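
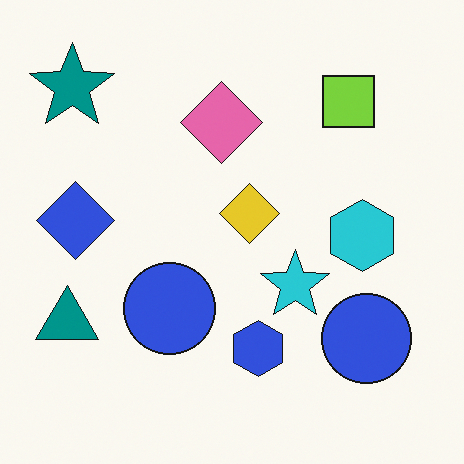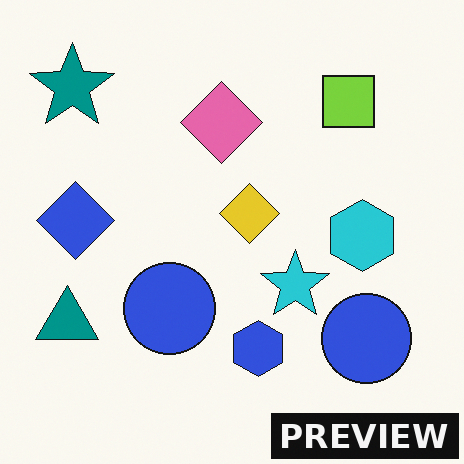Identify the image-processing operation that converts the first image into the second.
Watermarked with the text "PREVIEW" in the lower-right corner.

A dark label reading "PREVIEW" appears in the lower-right corner.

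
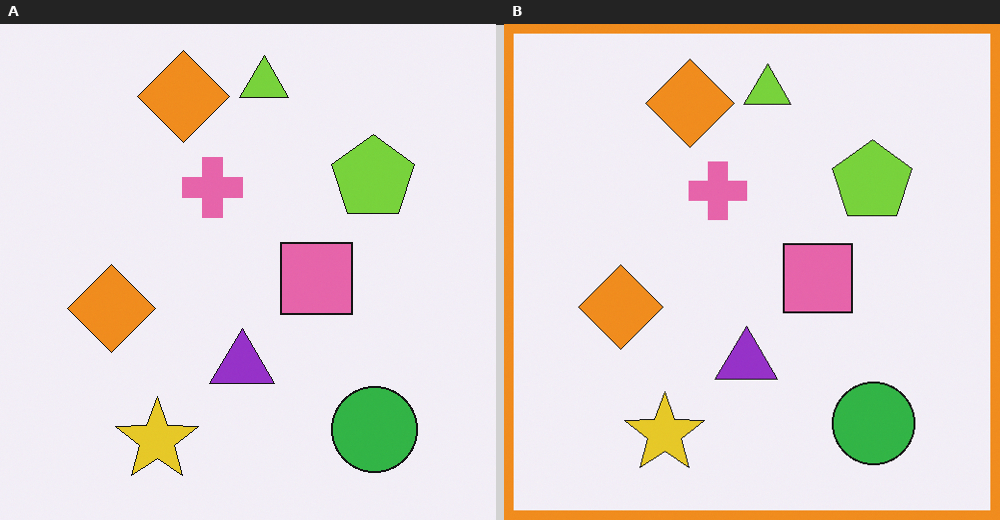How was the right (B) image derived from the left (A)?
The image was framed with a orange border.

A solid orange frame runs around the edge of the right (B) image, with the content slightly shrunk inside it.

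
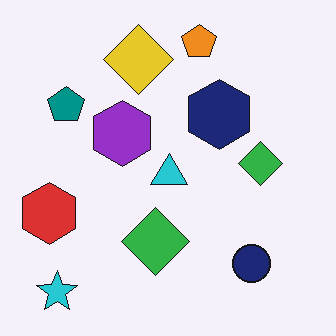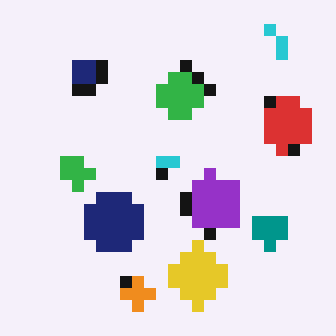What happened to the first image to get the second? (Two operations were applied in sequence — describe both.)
The image was heavily pixelated into large blocks, then rotated 180°.

Shapes are reduced to large square blocks; fine edges and outlines are lost — a downscale-then-upscale (mosaic) effect. The cyan star sits in the bottom-left of the first image and the top-right of the second — consistent with a whole-image 180° rotation.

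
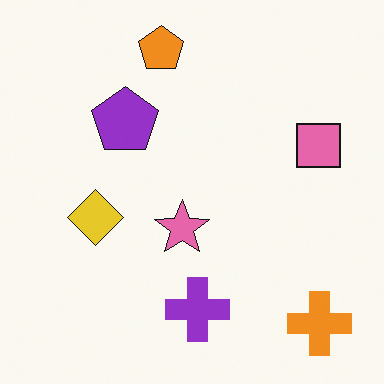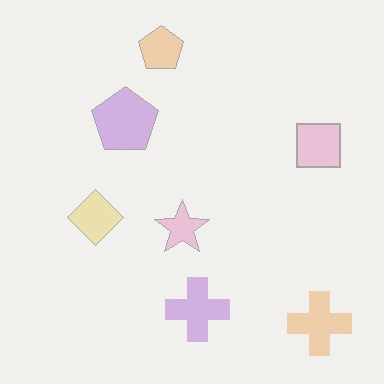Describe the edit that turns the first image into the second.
The image was washed out (contrast reduced).

Tones are pushed toward mid-grey across the whole image — a global contrast change.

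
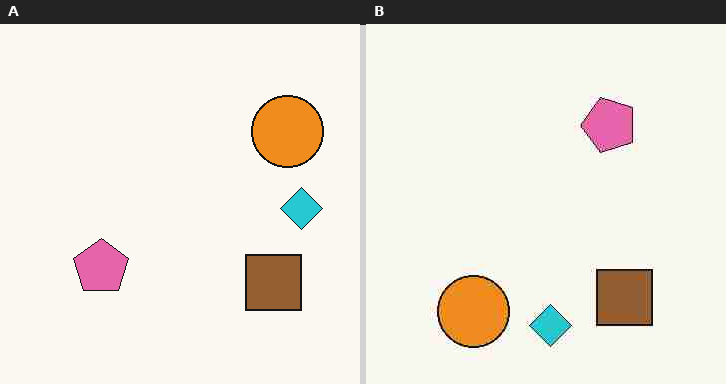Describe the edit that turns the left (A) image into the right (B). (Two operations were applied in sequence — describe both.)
This is the original image transposed (reflected across the top-left ↔ bottom-right diagonal), then heavily JPEG-compressed with obvious blocking artifacts.

Shapes have swapped their row and column positions — what was in the top-right is now in the bottom-left — a diagonal reflection. Blocky 8×8 compression artifacts appear around shape edges and the flat background shows ringing — characteristic JPEG degradation.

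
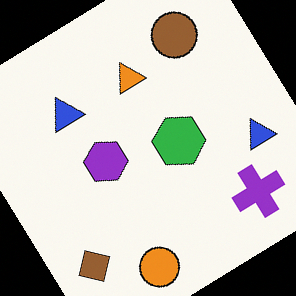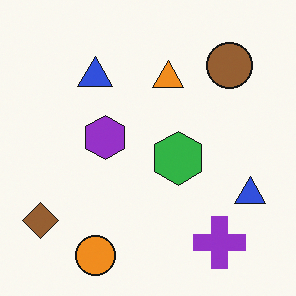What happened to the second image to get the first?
This is the original image rotated counter-clockwise by a large amount — several tens of degrees.

Every shape is tilted by the same angle and the image corners show triangular fill wedges — a whole-image rotation by a non-right angle.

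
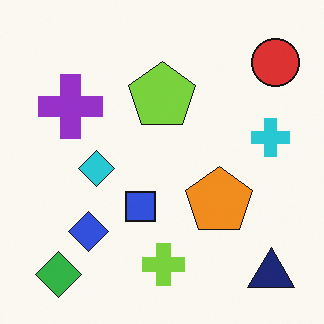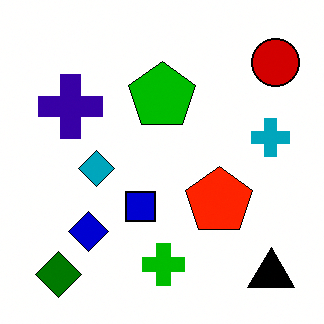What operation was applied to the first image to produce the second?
This is the original image boosted in contrast.

Tones are pushed away from mid-grey across the whole image — a global contrast change.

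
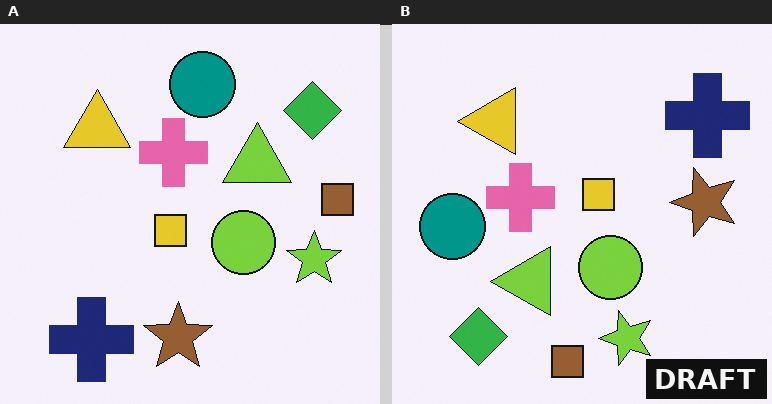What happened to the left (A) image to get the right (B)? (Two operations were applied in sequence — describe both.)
Transposed (reflected across the top-left ↔ bottom-right diagonal), then watermarked with the text "DRAFT" in the lower-right corner.

Shapes have swapped their row and column positions — what was in the top-right is now in the bottom-left — a diagonal reflection. A dark label reading "DRAFT" appears in the lower-right corner.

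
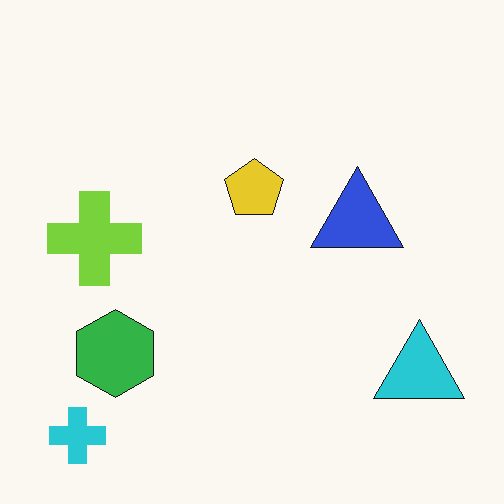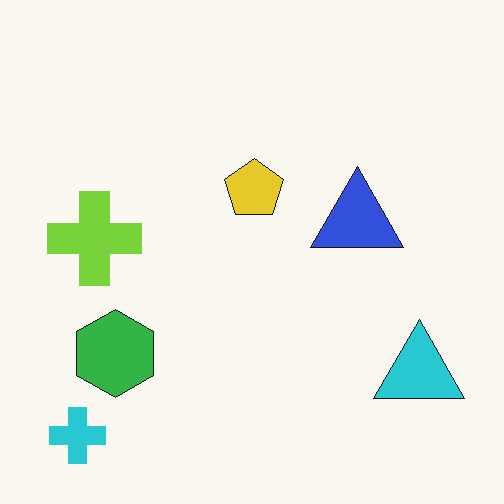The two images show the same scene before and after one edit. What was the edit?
It was given moderate JPEG compression.

Blocky 8×8 compression artifacts appear around shape edges and the flat background shows ringing — characteristic JPEG degradation.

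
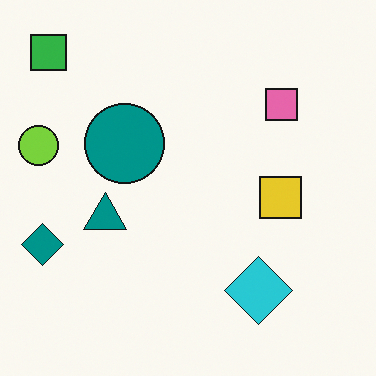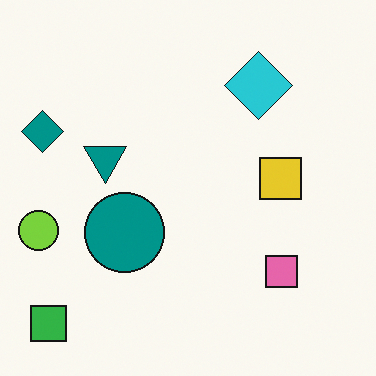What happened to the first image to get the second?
The image was flipped vertically (top ↔ bottom).

The green square is in the top-left of the first image and the bottom-left of the second — shapes on opposite sides of the horizontal midline have swapped in a mirror flip.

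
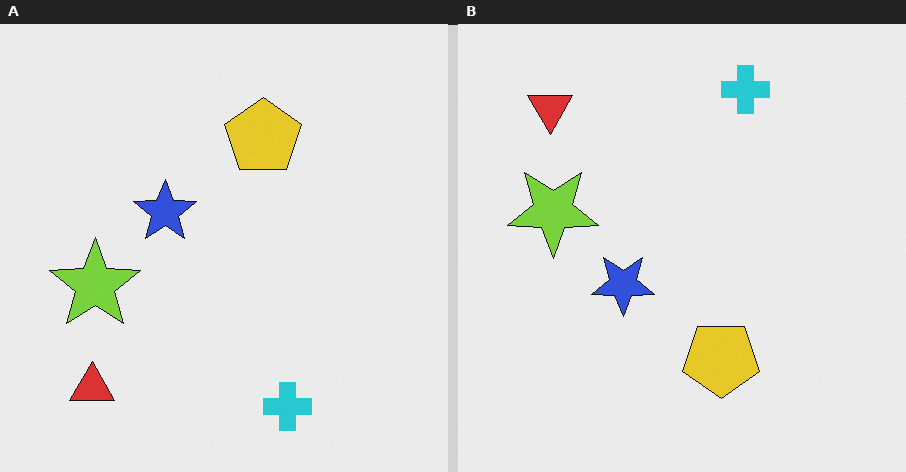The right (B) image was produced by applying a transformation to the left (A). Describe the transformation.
The right (B) image is the left (A) flipped vertically (top ↔ bottom).

The cyan cross is in the bottom of the left (A) image and the top of the right (B) — shapes on opposite sides of the horizontal midline have swapped in a mirror flip.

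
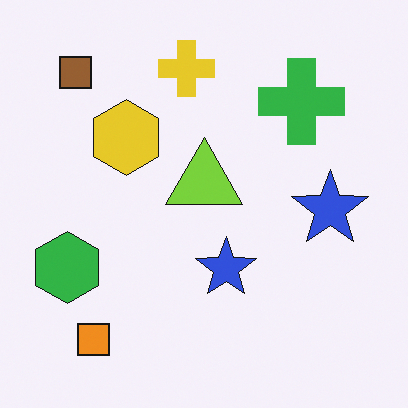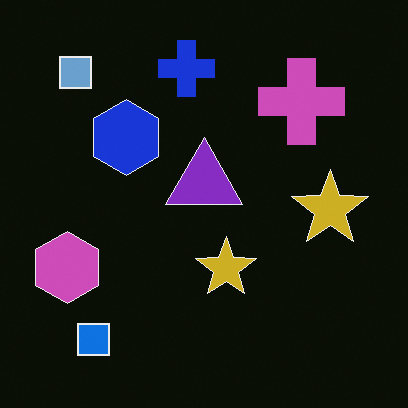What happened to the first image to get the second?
The image was color-inverted (negative).

The light background has become dark and every shape's color is its complement — a photographic negative.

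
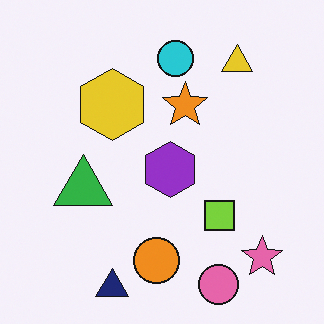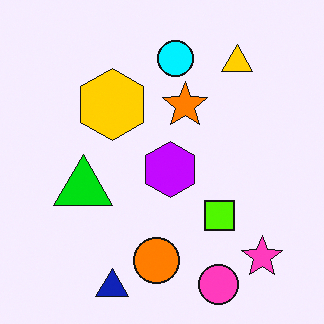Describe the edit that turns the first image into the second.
It was heavily oversaturated.

All colors are more vivid — a global saturation change.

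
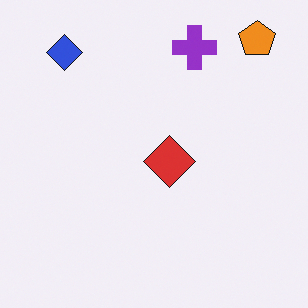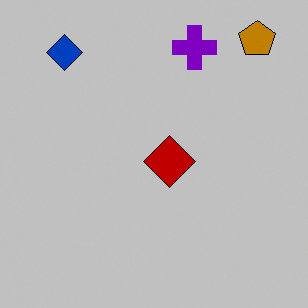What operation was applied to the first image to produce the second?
The image was heavily posterized to just a handful of flat colors.

Each flat color has snapped to a coarser quantized level — most visibly, the near-white background has dropped to a flat grey.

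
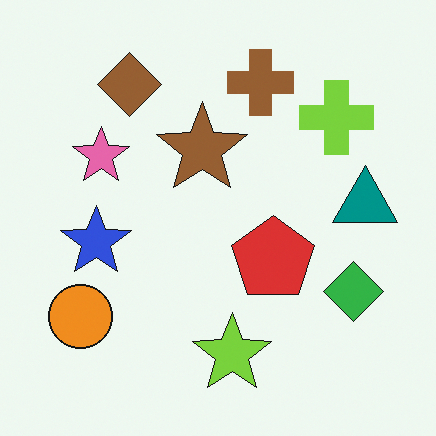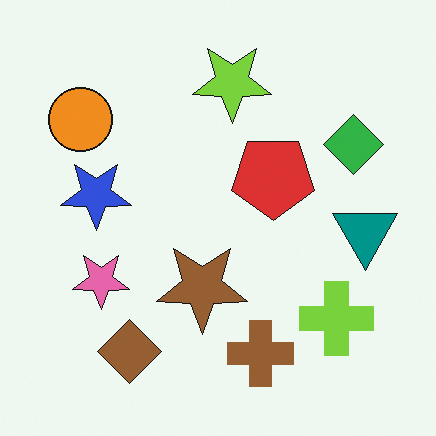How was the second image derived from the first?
The transformation is: flipped vertically (top ↔ bottom).

The brown cross is in the top of the first image and the bottom of the second — shapes on opposite sides of the horizontal midline have swapped in a mirror flip.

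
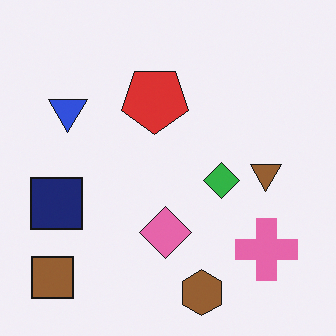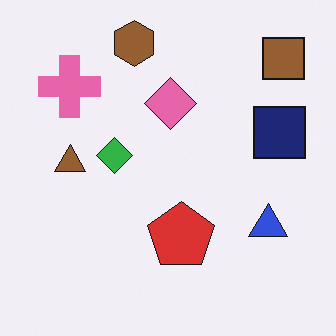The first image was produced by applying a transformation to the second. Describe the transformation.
The transformation is: rotated 180°.

The brown square sits in the top-right of the second image and the bottom-left of the first — consistent with a whole-image 180° rotation.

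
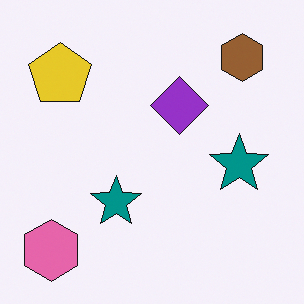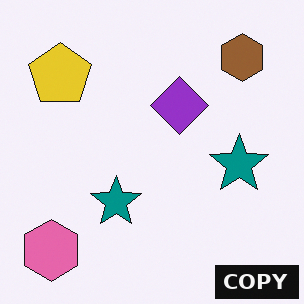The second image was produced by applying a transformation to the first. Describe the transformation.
The image was watermarked with the text "COPY" in the lower-right corner.

A dark label reading "COPY" appears in the lower-right corner.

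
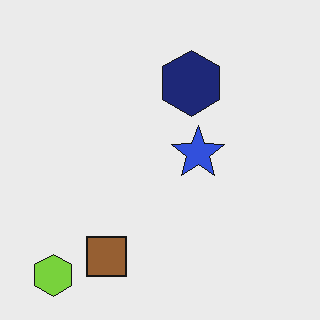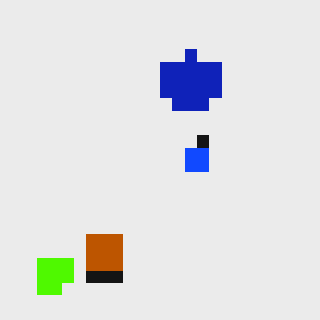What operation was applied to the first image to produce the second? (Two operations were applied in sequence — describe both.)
Heavily oversaturated, then heavily pixelated into large blocks.

All colors are more vivid — a global saturation change. Shapes are reduced to large square blocks; fine edges and outlines are lost — a downscale-then-upscale (mosaic) effect.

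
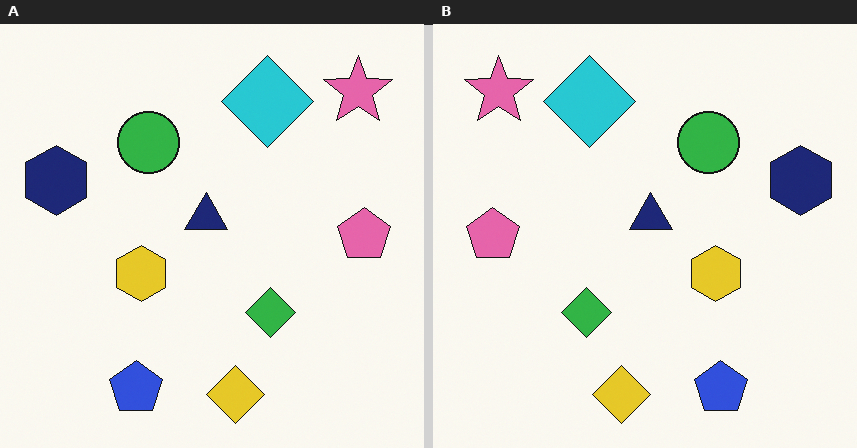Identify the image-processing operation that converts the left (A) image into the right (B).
The transformation is: flipped horizontally (left ↔ right).

The navy hexagon is in the left of the left (A) image and the right of the right (B) — shapes on opposite sides of the vertical midline have swapped in a mirror flip.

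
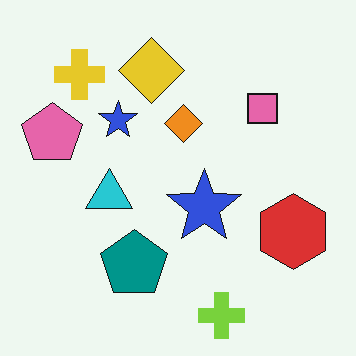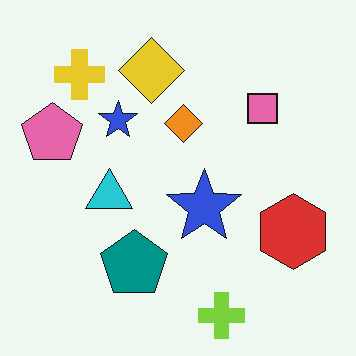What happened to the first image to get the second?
The transformation is: JPEG-compressed with visible artifacts.

Blocky 8×8 compression artifacts appear around shape edges and the flat background shows ringing — characteristic JPEG degradation.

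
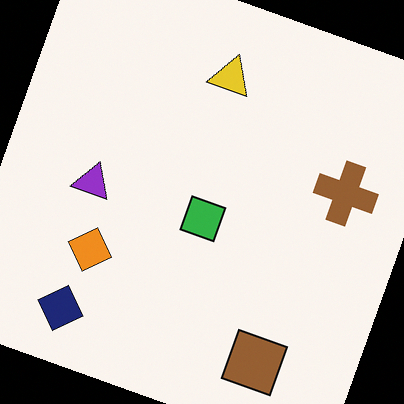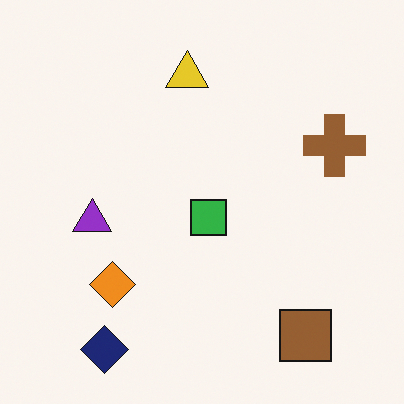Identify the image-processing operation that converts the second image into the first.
This is the original image rotated clockwise by a moderate amount.

Every shape is tilted by the same angle and the image corners show triangular fill wedges — a whole-image rotation by a non-right angle.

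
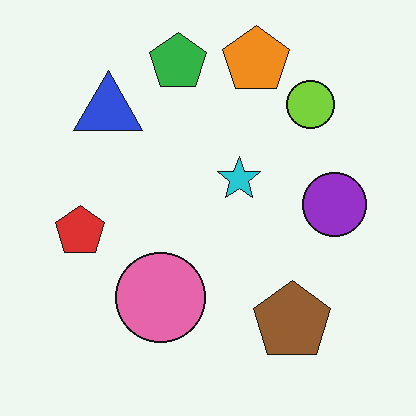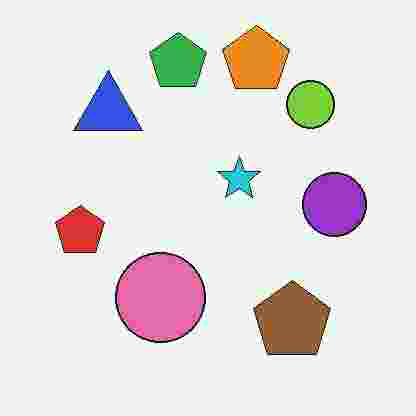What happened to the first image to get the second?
It was heavily JPEG-compressed with obvious blocking artifacts.

Blocky 8×8 compression artifacts appear around shape edges and the flat background shows ringing — characteristic JPEG degradation.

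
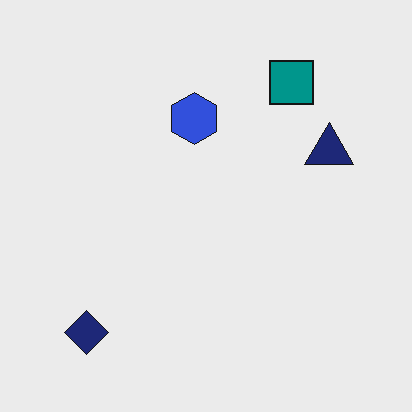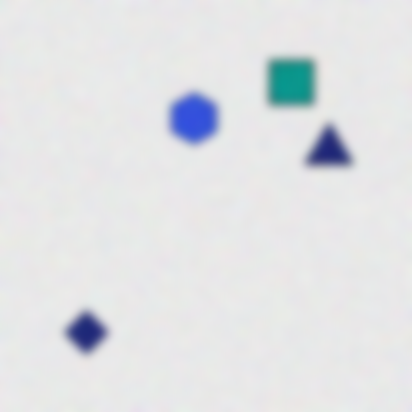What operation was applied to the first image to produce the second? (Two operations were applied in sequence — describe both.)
The second image is the first degraded with moderate additive noise, then noticeably gaussian-blurred.

Random speckle covers the whole image, including the flat background. Shape edges and outlines are uniformly softened across the whole image.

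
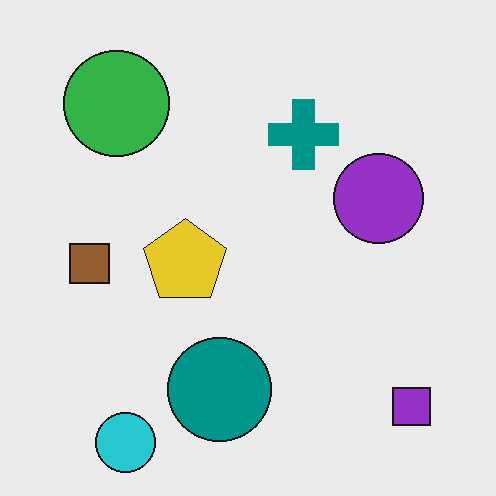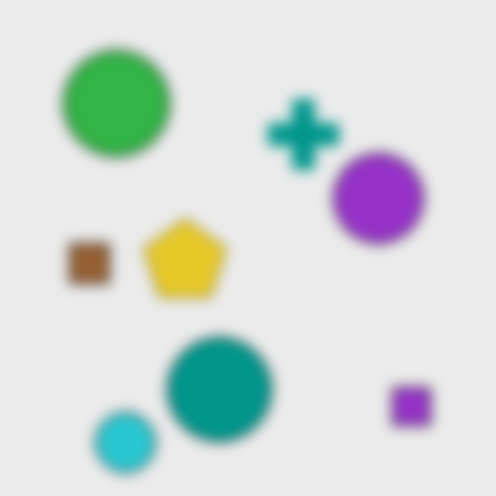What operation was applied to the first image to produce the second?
This is the original image heavily blurred.

Shape edges and outlines are uniformly softened across the whole image.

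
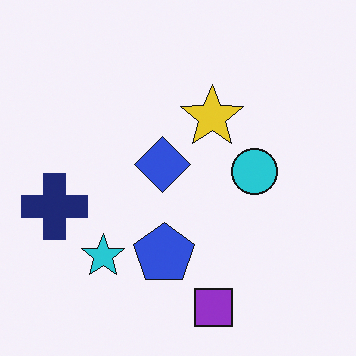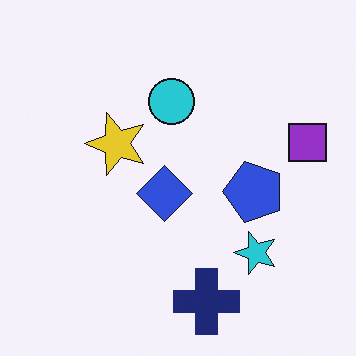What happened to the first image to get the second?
Rotated 90° counter-clockwise.

The purple square sits in the bottom of the first image and the right of the second — consistent with a whole-image 90° counter-clockwise rotation.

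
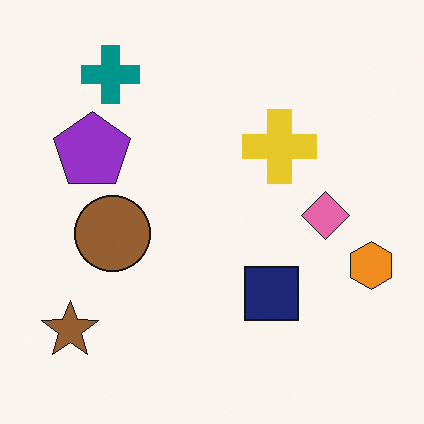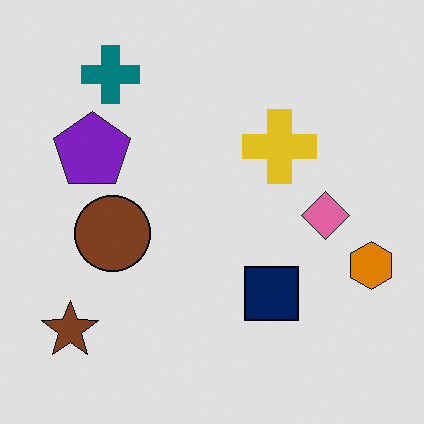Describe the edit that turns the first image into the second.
It was posterized to a reduced palette.

Each flat color has snapped to a coarser quantized level — most visibly, the near-white background has dropped to a flat grey.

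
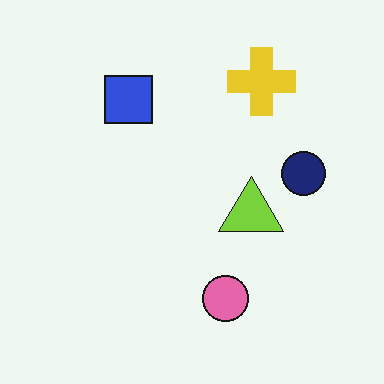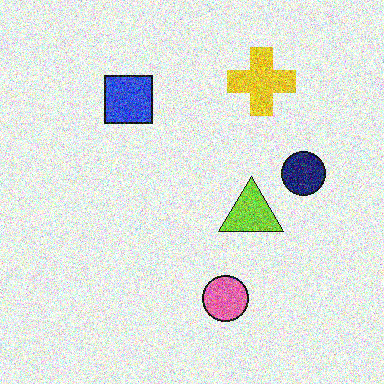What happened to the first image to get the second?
The transformation is: degraded with strong gaussian noise.

Random speckle covers the whole image, including the flat background.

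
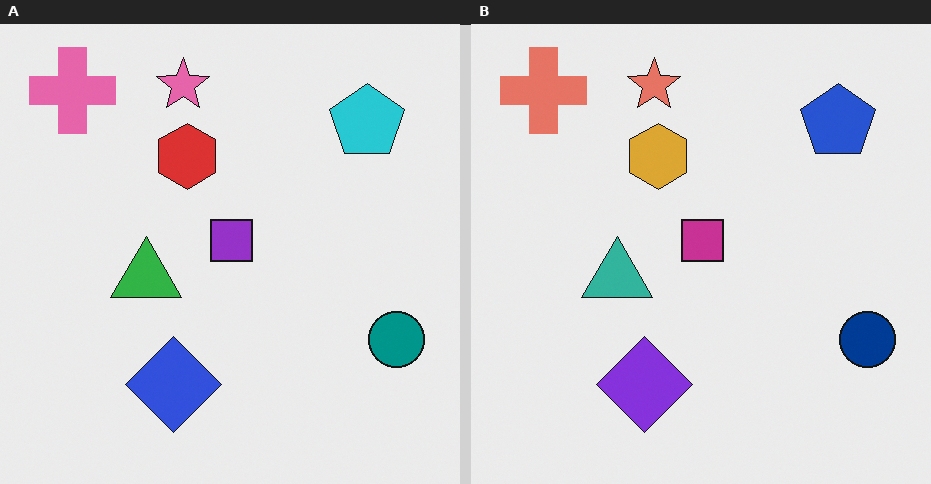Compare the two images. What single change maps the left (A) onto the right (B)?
The image was hue-shifted by a small amount.

Every shape's color has rotated by the same amount around the hue wheel — a uniform hue shift.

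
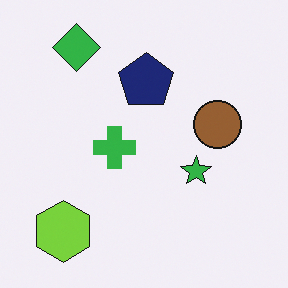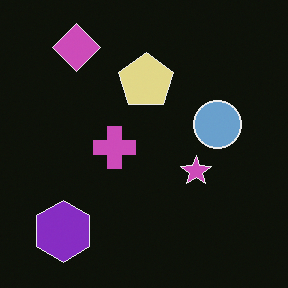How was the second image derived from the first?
It was color-inverted (negative).

The light background has become dark and every shape's color is its complement — a photographic negative.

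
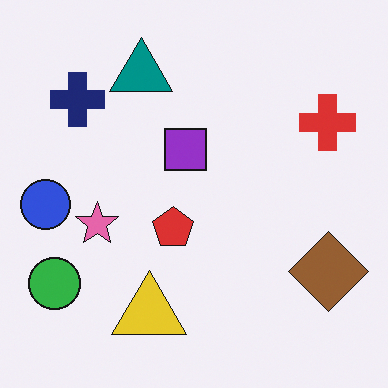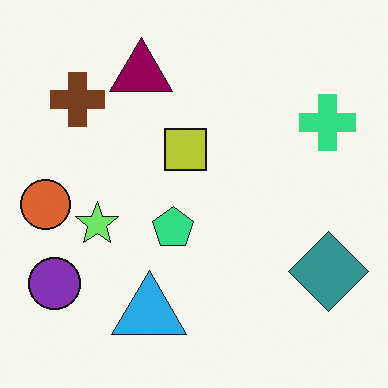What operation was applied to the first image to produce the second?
It was hue-shifted by a moderate amount.

Every shape's color has rotated by the same amount around the hue wheel — a uniform hue shift.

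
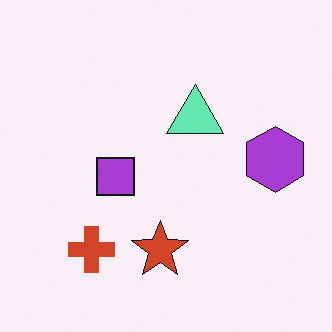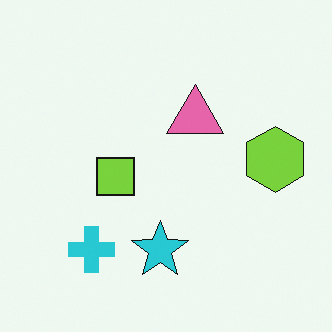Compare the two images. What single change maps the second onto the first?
This is the original image hue-shifted through roughly half the color wheel.

Every shape's color has rotated by the same amount around the hue wheel — a uniform hue shift.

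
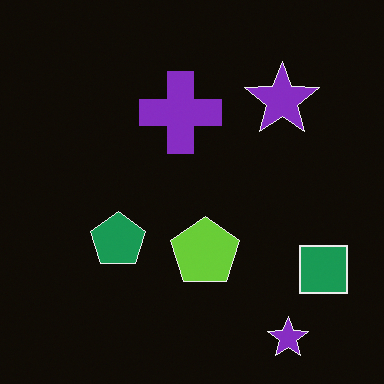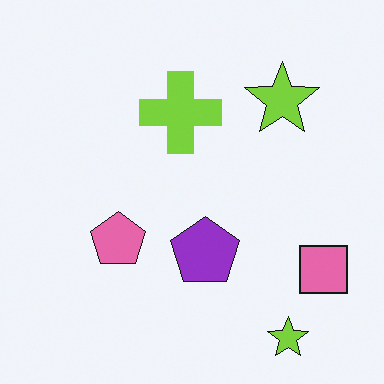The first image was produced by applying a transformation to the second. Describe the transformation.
The image was color-inverted (negative).

The light background has become dark and every shape's color is its complement — a photographic negative.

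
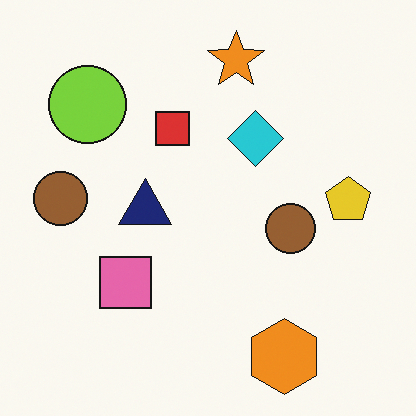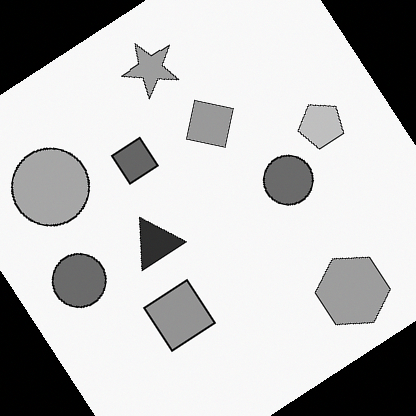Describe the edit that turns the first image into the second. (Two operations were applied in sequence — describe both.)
This is the original image converted to grayscale, then rotated counter-clockwise by a large amount — several tens of degrees.

All color is removed — every shape is now a shade of grey. Every shape is tilted by the same angle and the image corners show triangular fill wedges — a whole-image rotation by a non-right angle.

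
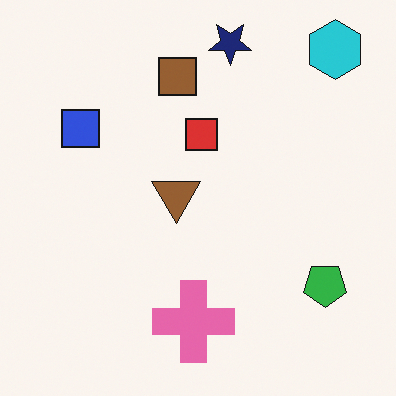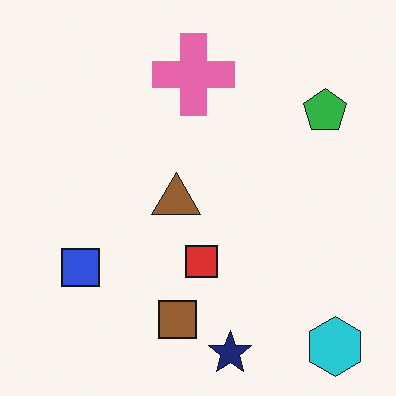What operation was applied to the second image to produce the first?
The first image is the second flipped vertically (top ↔ bottom).

The navy star is in the bottom of the second image and the top of the first — shapes on opposite sides of the horizontal midline have swapped in a mirror flip.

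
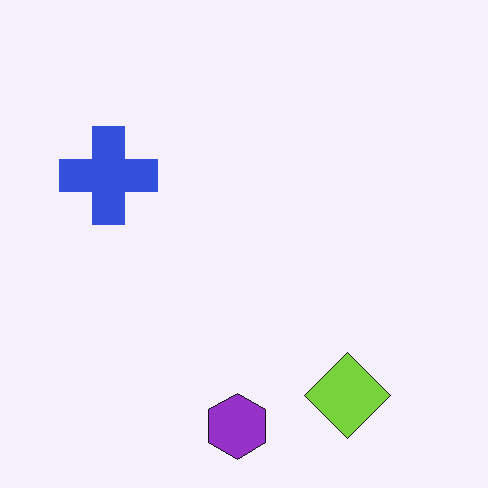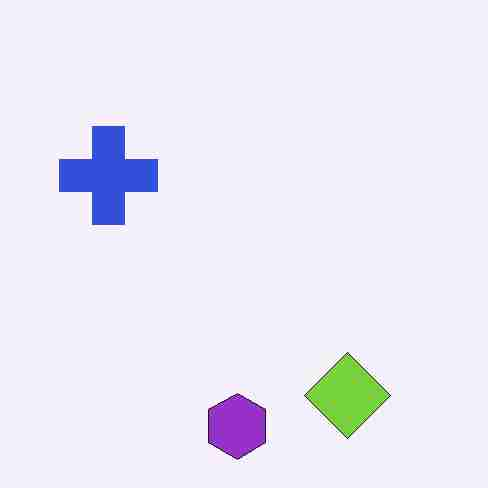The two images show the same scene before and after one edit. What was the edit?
The second image is the first degraded with heavy JPEG compression.

Blocky 8×8 compression artifacts appear around shape edges and the flat background shows ringing — characteristic JPEG degradation.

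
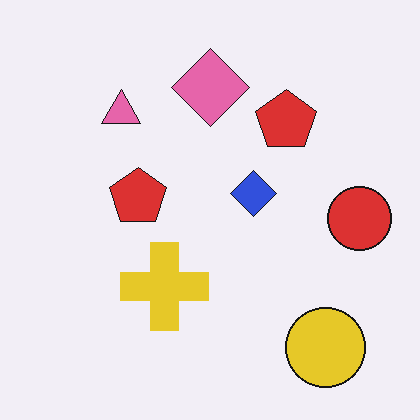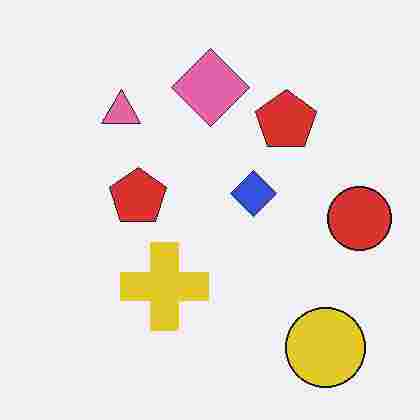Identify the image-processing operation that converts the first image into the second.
The transformation is: heavily JPEG-compressed with obvious blocking artifacts.

Blocky 8×8 compression artifacts appear around shape edges and the flat background shows ringing — characteristic JPEG degradation.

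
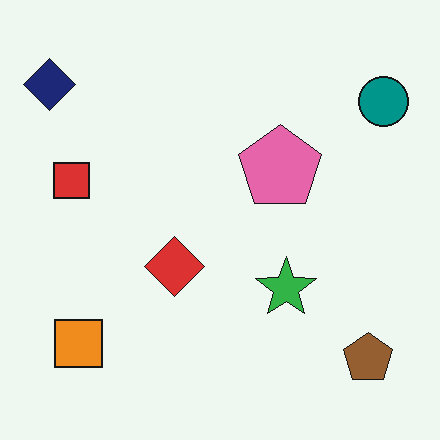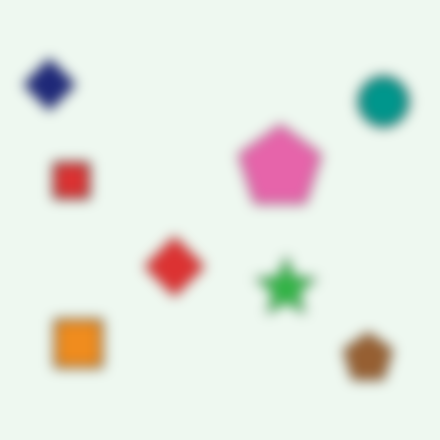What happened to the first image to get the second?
The image was strongly gaussian-blurred.

Shape edges and outlines are uniformly softened across the whole image.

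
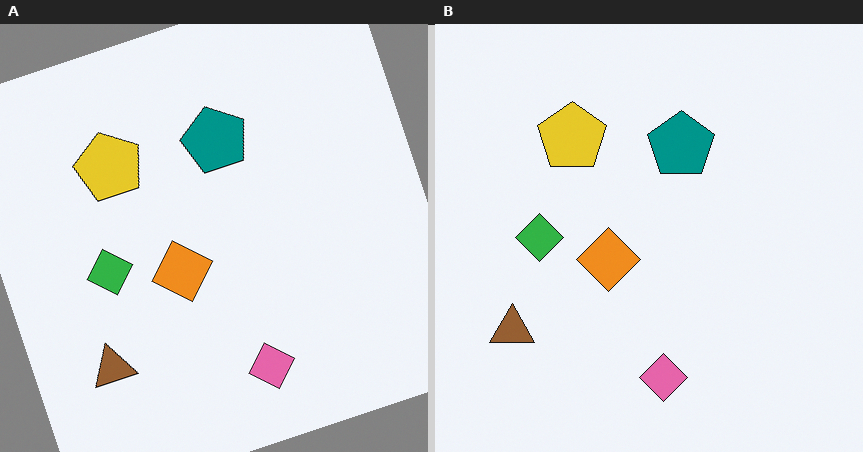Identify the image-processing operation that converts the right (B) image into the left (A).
The image was rotated counter-clockwise by a moderate amount.

Every shape is tilted by the same angle and the image corners show triangular fill wedges — a whole-image rotation by a non-right angle.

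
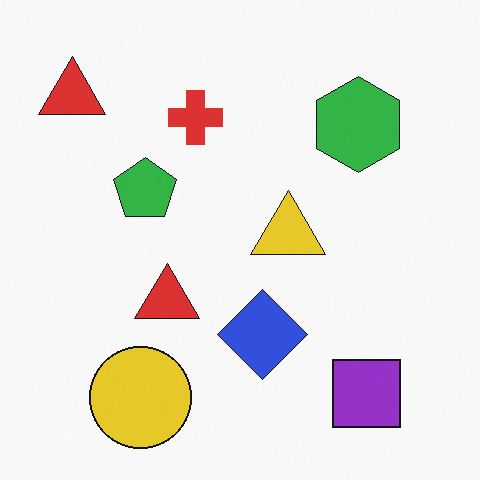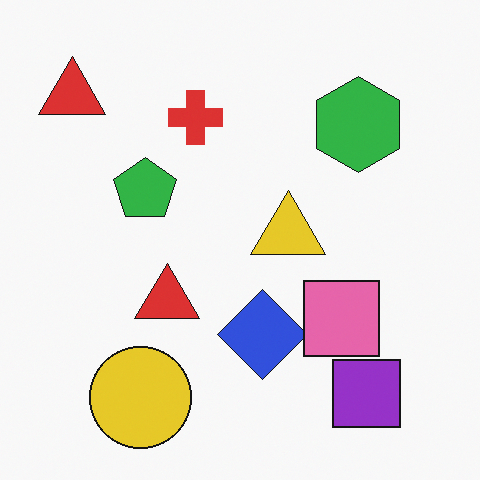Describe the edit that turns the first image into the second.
This is the original image overlaid with an additional pink square.

A pink square appears in the second image that is absent from the first.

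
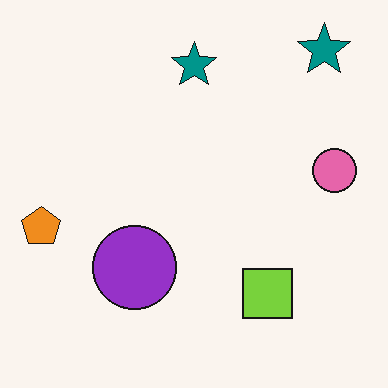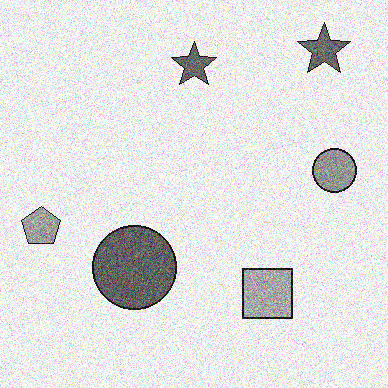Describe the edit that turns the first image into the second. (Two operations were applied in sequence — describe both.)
It was converted to grayscale, then degraded with a thick layer of grain.

All color is removed — every shape is now a shade of grey. Random speckle covers the whole image, including the flat background.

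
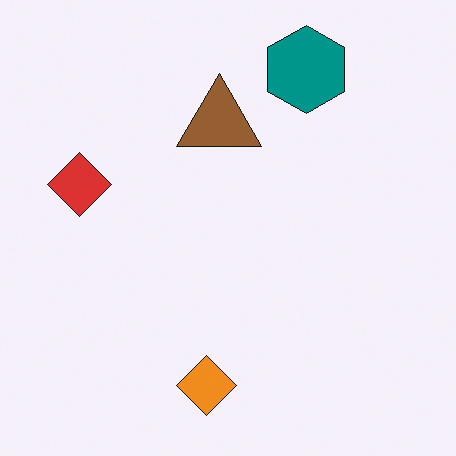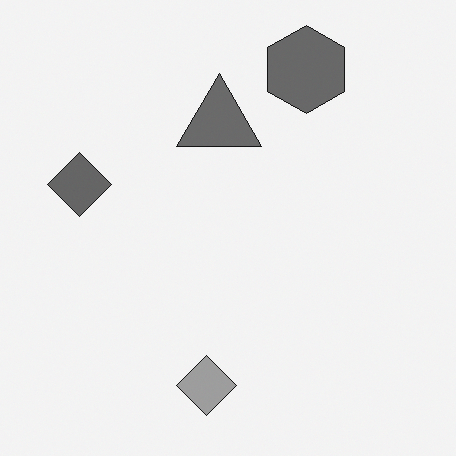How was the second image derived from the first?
It was converted to grayscale.

All color is removed — every shape is now a shade of grey.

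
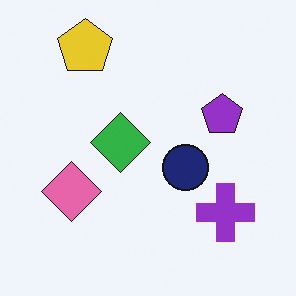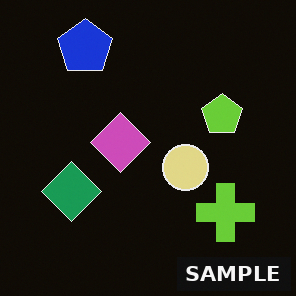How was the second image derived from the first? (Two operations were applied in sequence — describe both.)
Color-inverted (negative), then watermarked with the text "SAMPLE" in the lower-right corner.

The light background has become dark and every shape's color is its complement — a photographic negative. A dark label reading "SAMPLE" appears in the lower-right corner.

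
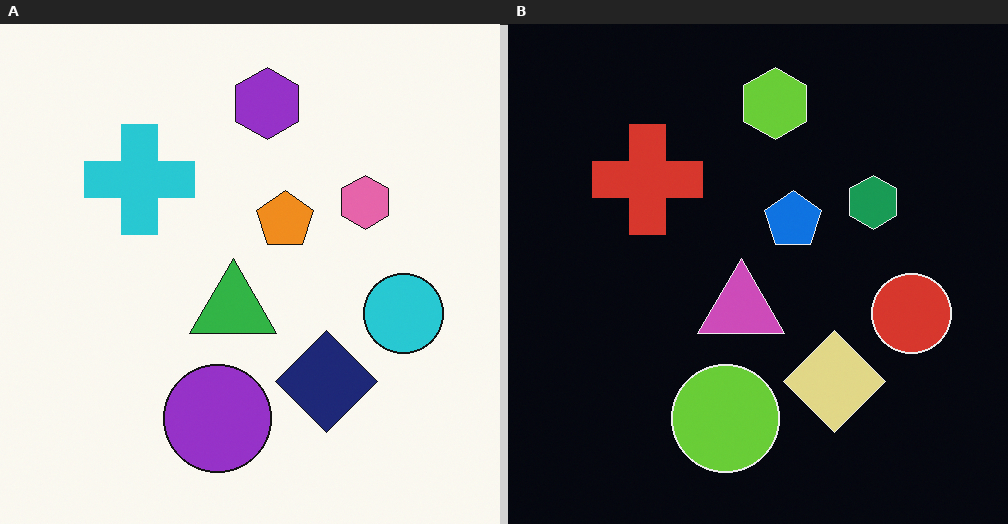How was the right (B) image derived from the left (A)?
The transformation is: color-inverted (negative).

The light background has become dark and every shape's color is its complement — a photographic negative.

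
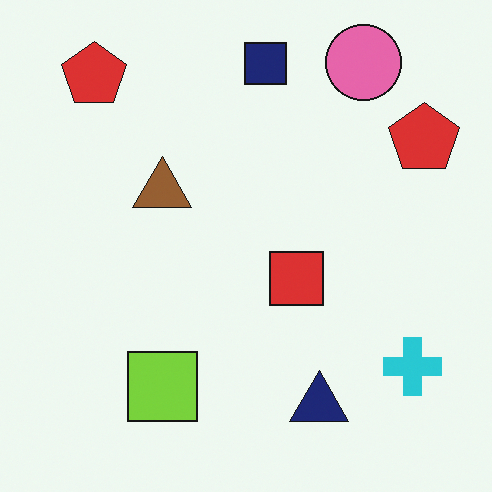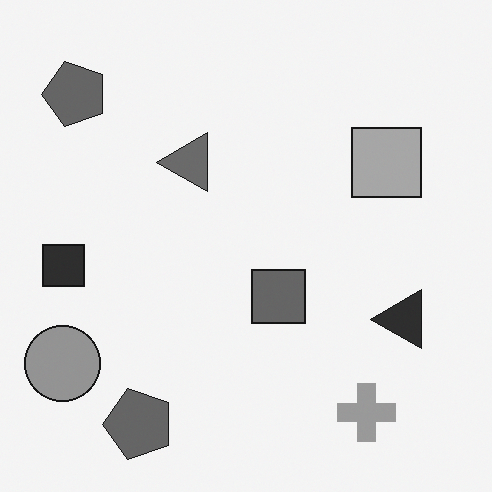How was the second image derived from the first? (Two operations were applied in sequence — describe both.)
Transposed (reflected across the top-left ↔ bottom-right diagonal), then converted to grayscale.

Shapes have swapped their row and column positions — what was in the top-right is now in the bottom-left — a diagonal reflection. All color is removed — every shape is now a shade of grey.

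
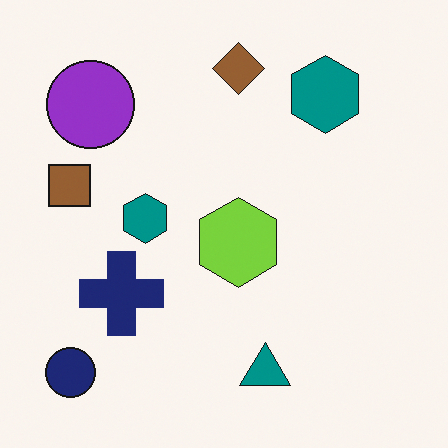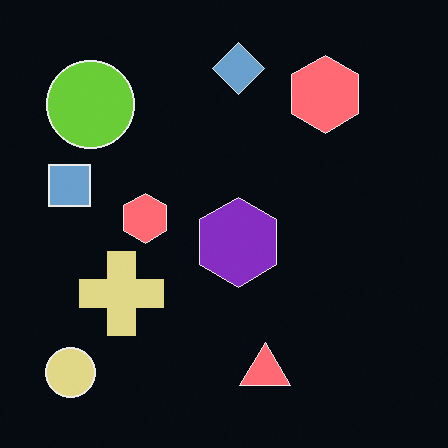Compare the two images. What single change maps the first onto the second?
The image was color-inverted (negative).

The light background has become dark and every shape's color is its complement — a photographic negative.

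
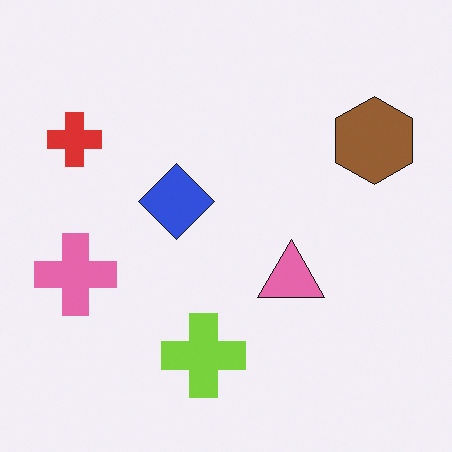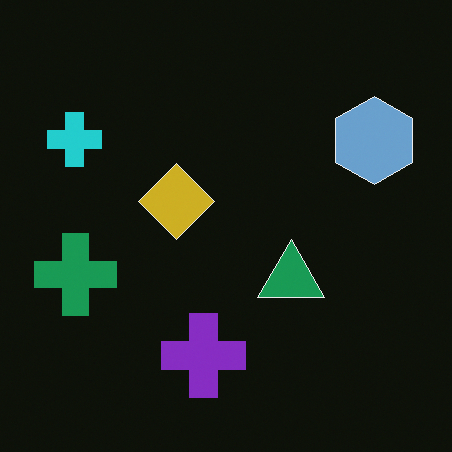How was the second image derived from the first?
It was color-inverted (negative).

The light background has become dark and every shape's color is its complement — a photographic negative.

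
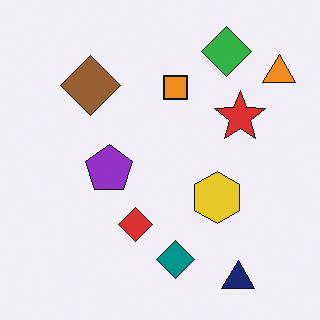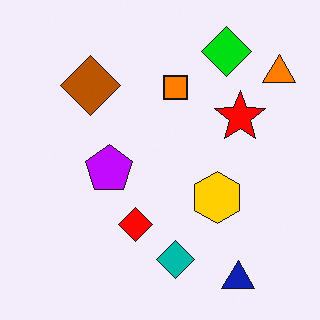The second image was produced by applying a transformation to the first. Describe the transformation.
This is the original image heavily oversaturated.

All colors are more vivid — a global saturation change.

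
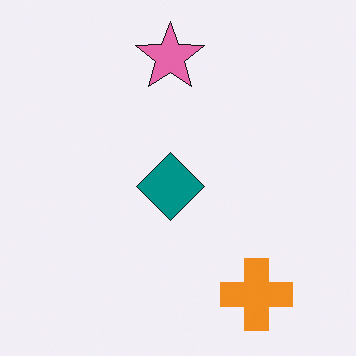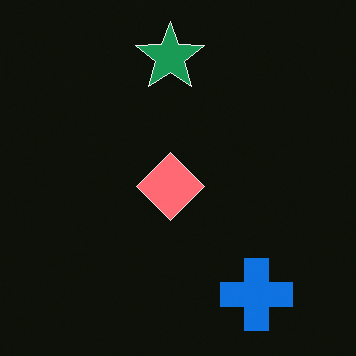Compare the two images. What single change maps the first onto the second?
The transformation is: color-inverted (negative).

The light background has become dark and every shape's color is its complement — a photographic negative.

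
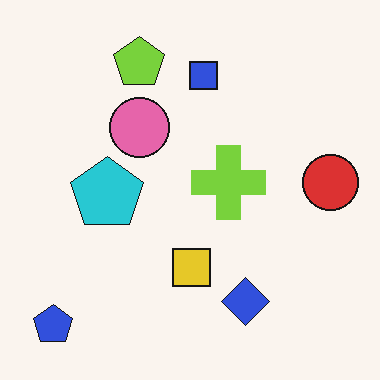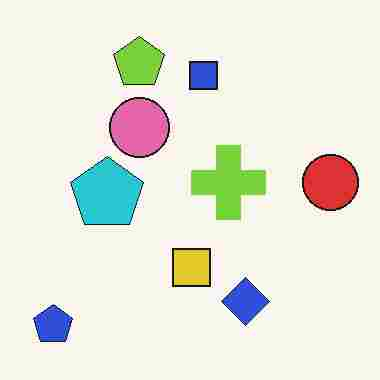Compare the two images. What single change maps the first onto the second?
Degraded with heavy JPEG compression.

Blocky 8×8 compression artifacts appear around shape edges and the flat background shows ringing — characteristic JPEG degradation.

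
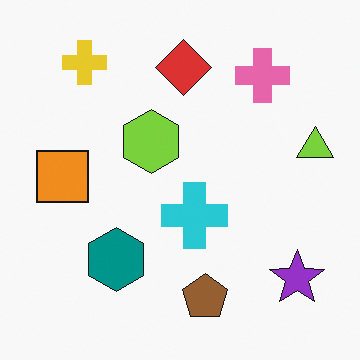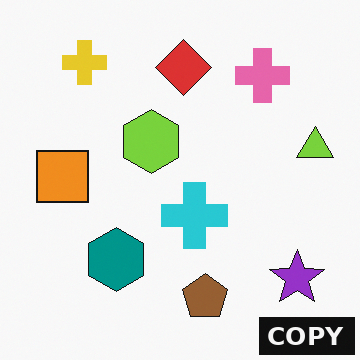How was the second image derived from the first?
It was watermarked with the text "COPY" in the lower-right corner.

A dark label reading "COPY" appears in the lower-right corner.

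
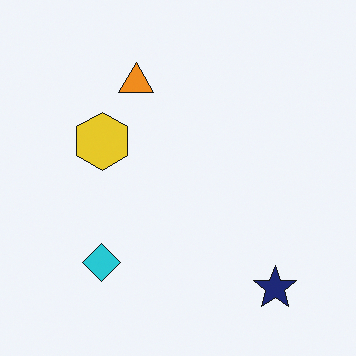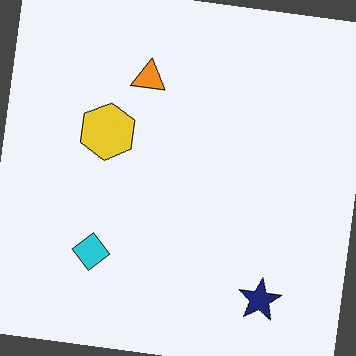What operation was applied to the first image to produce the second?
The transformation is: rotated clockwise by a slight angle.

Every shape is tilted by the same angle and the image corners show triangular fill wedges — a whole-image rotation by a non-right angle.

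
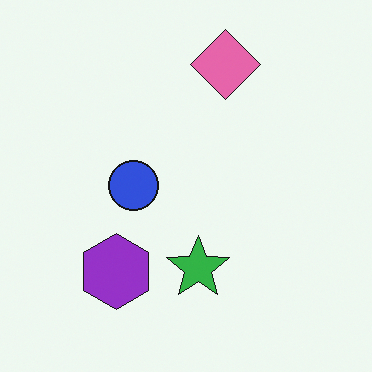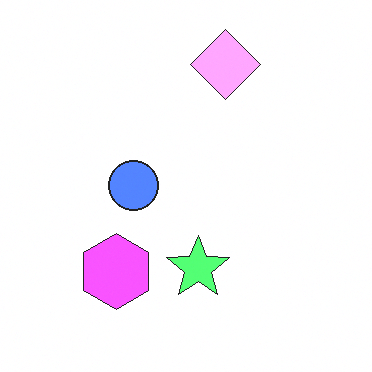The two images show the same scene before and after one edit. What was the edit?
The image was substantially brightened.

Every pixel — background and shapes alike — is uniformly brightened.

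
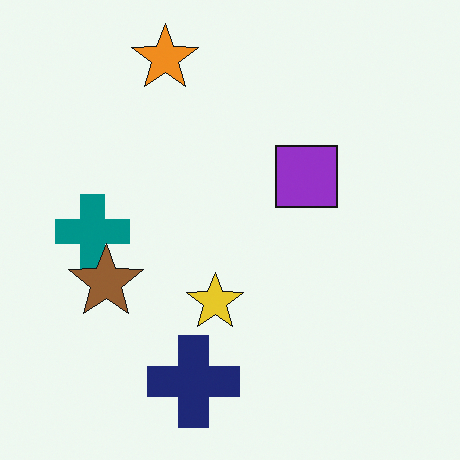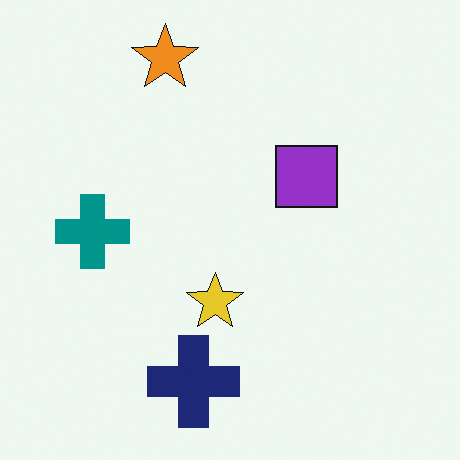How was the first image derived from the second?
The image was overlaid with an additional brown star.

A brown star appears in the first image that is absent from the second.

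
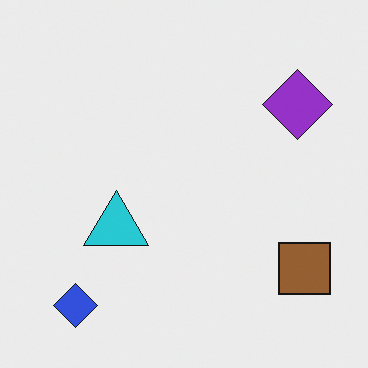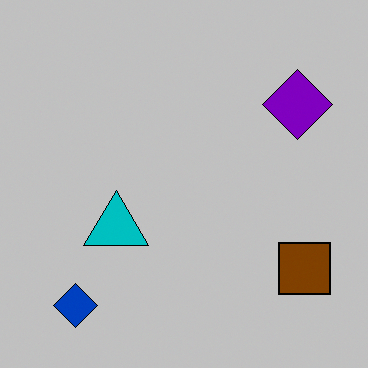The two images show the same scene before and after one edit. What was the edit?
It was heavily posterized to just a handful of flat colors.

Each flat color has snapped to a coarser quantized level — most visibly, the near-white background has dropped to a flat grey.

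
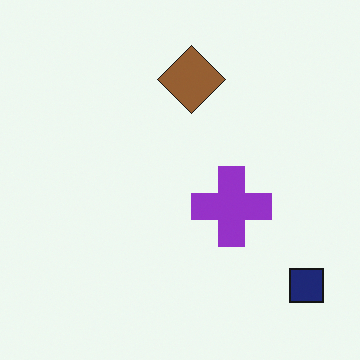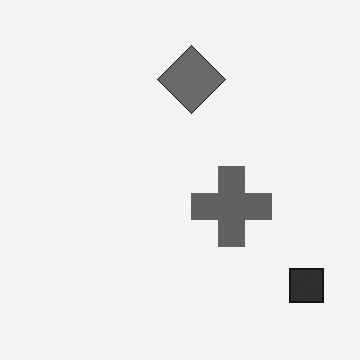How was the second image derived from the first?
The transformation is: converted to grayscale.

All color is removed — every shape is now a shade of grey.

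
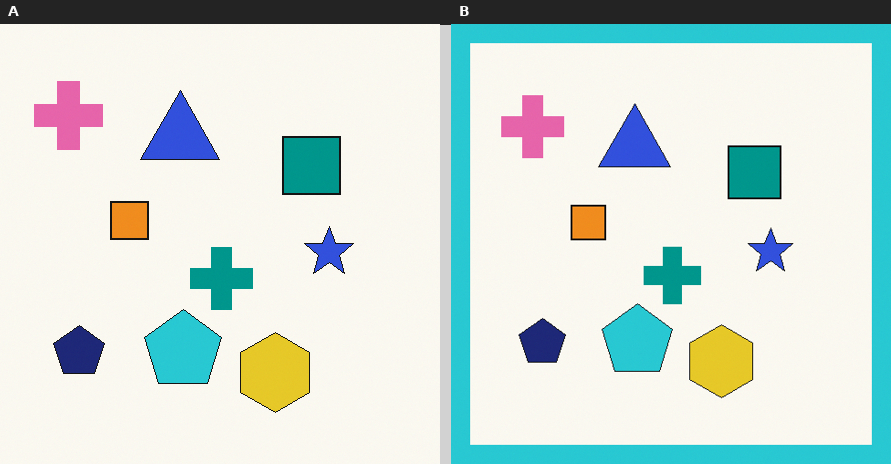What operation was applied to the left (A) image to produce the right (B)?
The transformation is: framed with a cyan border.

A solid cyan frame runs around the edge of the right (B) image, with the content slightly shrunk inside it.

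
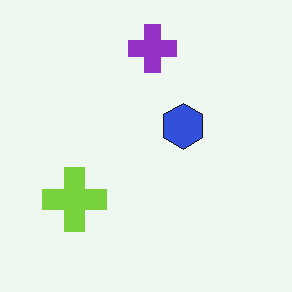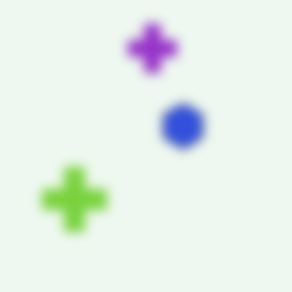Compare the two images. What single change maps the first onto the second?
The second image is the first heavily blurred.

Shape edges and outlines are uniformly softened across the whole image.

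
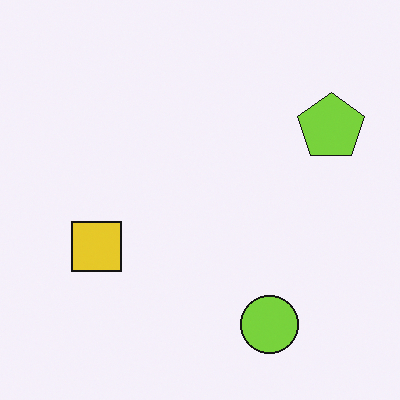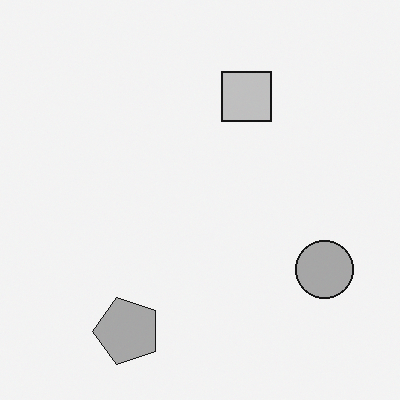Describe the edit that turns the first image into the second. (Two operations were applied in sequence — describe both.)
The second image is the first converted to grayscale, then transposed (reflected across the top-left ↔ bottom-right diagonal).

All color is removed — every shape is now a shade of grey. Shapes have swapped their row and column positions — what was in the top-right is now in the bottom-left — a diagonal reflection.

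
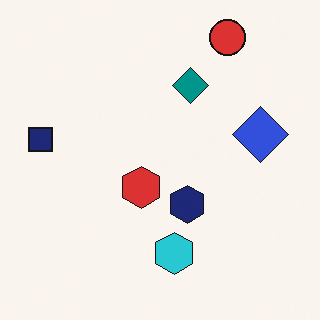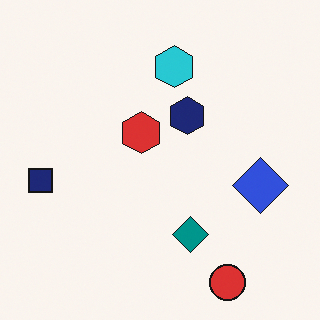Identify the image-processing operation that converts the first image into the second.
Flipped vertically (top ↔ bottom).

The red circle is in the top-right of the first image and the bottom-right of the second — shapes on opposite sides of the horizontal midline have swapped in a mirror flip.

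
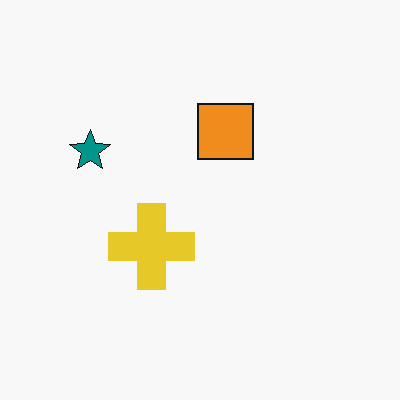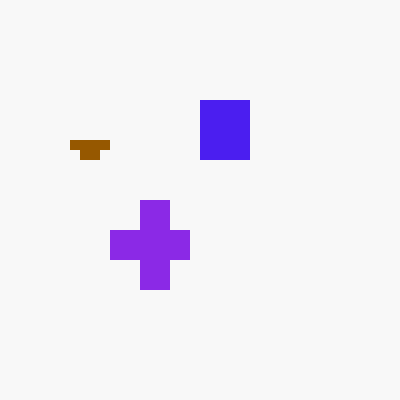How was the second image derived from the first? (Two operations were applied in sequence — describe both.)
It was hue-shifted through roughly half the color wheel, then heavily pixelated into large blocks.

Every shape's color has rotated by the same amount around the hue wheel — a uniform hue shift. Shapes are reduced to large square blocks; fine edges and outlines are lost — a downscale-then-upscale (mosaic) effect.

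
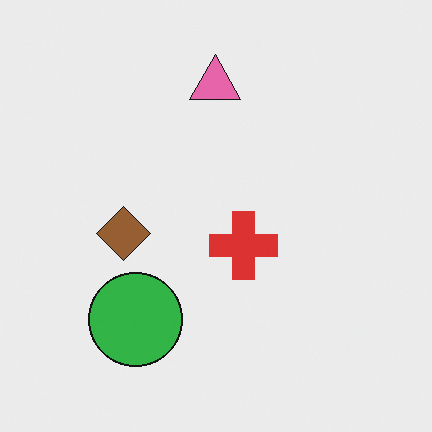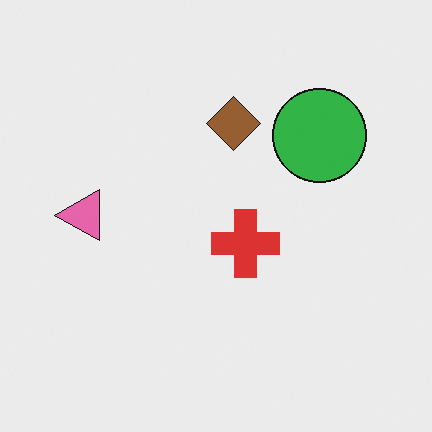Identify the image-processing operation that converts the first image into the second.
The second image is the first transposed (reflected across the top-left ↔ bottom-right diagonal).

Shapes have swapped their row and column positions — what was in the top-right is now in the bottom-left — a diagonal reflection.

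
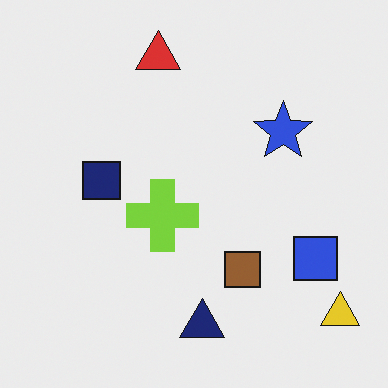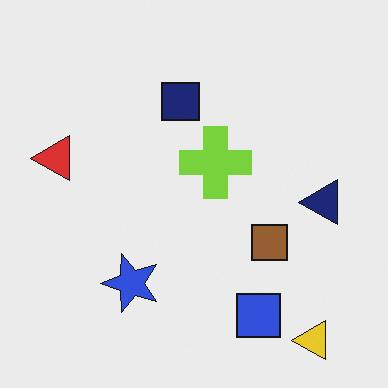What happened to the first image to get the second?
The second image is the first transposed (reflected across the top-left ↔ bottom-right diagonal).

Shapes have swapped their row and column positions — what was in the top-right is now in the bottom-left — a diagonal reflection.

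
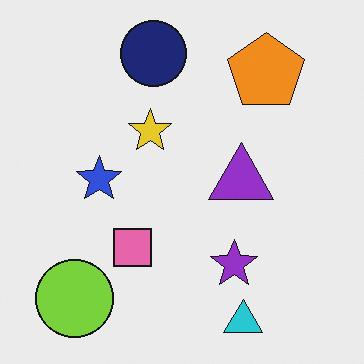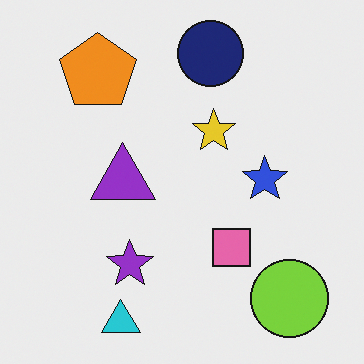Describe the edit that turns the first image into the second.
The transformation is: flipped horizontally (left ↔ right).

The lime circle is in the bottom-left of the first image and the bottom-right of the second — shapes on opposite sides of the vertical midline have swapped in a mirror flip.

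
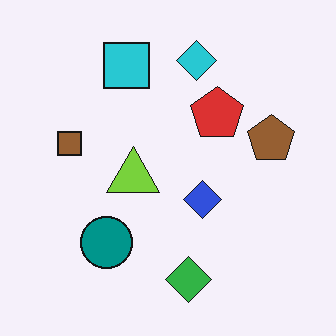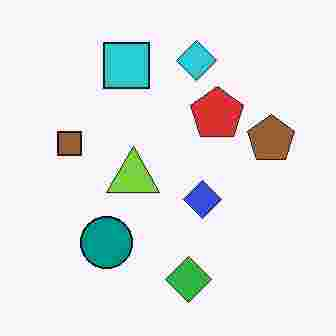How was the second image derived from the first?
It was degraded with heavy JPEG compression.

Blocky 8×8 compression artifacts appear around shape edges and the flat background shows ringing — characteristic JPEG degradation.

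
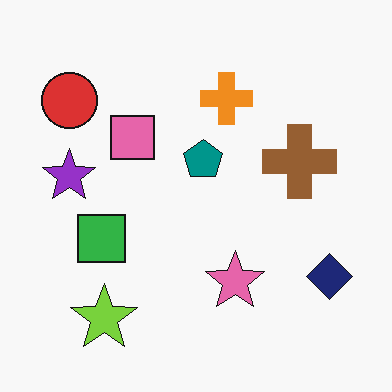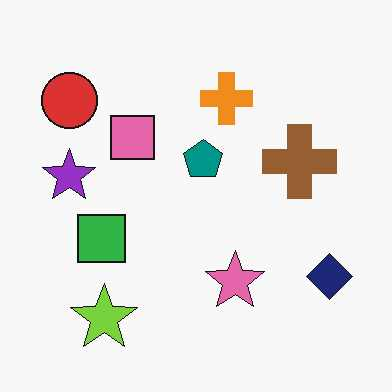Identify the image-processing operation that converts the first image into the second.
The image was JPEG-compressed with visible artifacts.

Blocky 8×8 compression artifacts appear around shape edges and the flat background shows ringing — characteristic JPEG degradation.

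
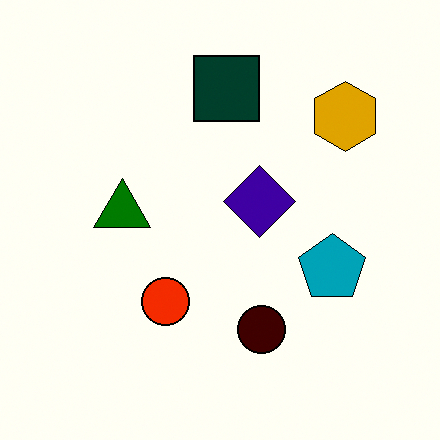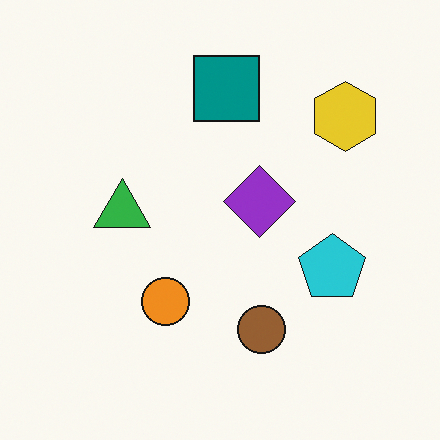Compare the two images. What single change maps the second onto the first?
The transformation is: given much higher contrast.

Tones are pushed away from mid-grey across the whole image — a global contrast change.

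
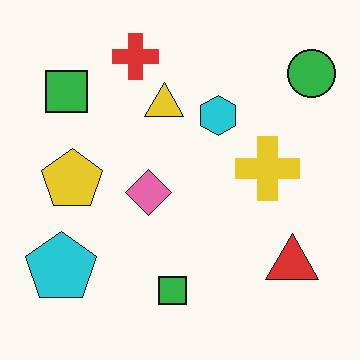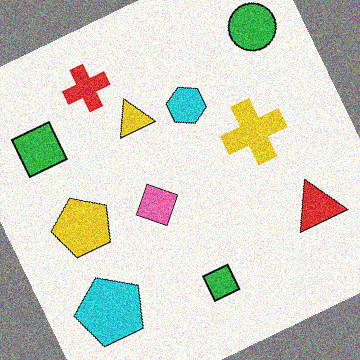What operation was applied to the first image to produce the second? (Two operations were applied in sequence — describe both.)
The transformation is: rotated counter-clockwise by a clearly visible amount, then degraded with visible gaussian noise.

Every shape is tilted by the same angle and the image corners show triangular fill wedges — a whole-image rotation by a non-right angle. Random speckle covers the whole image, including the flat background.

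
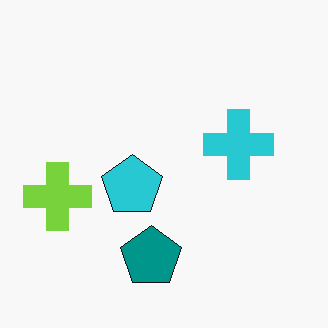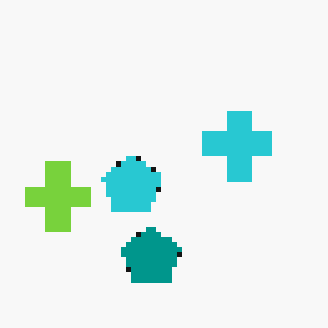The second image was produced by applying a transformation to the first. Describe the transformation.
The transformation is: lightly pixelated (a mild mosaic effect).

Shapes are reduced to large square blocks; fine edges and outlines are lost — a downscale-then-upscale (mosaic) effect.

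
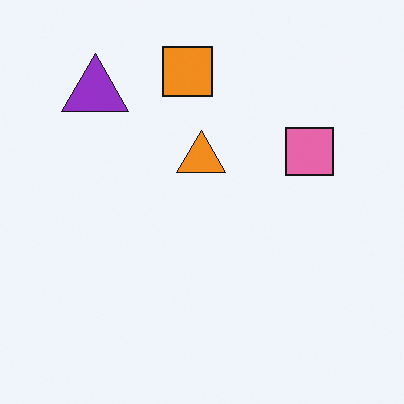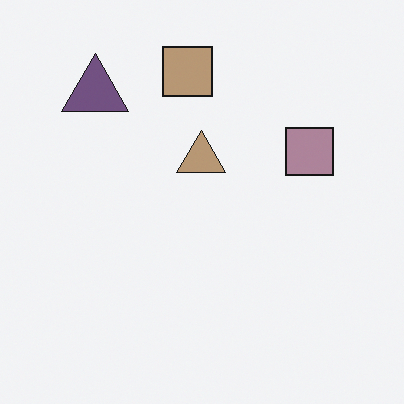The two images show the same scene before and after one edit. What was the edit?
The transformation is: heavily desaturated.

All colors are more muted and greyish — a global saturation change.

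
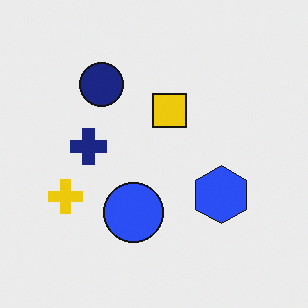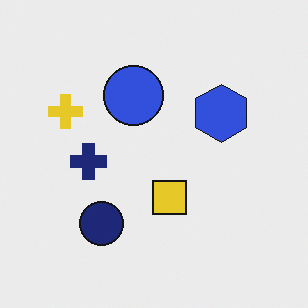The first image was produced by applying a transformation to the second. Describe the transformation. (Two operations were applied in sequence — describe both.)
Slightly oversaturated, then flipped vertically (top ↔ bottom).

All colors are more vivid — a global saturation change. The navy circle is in the bottom-left of the second image and the top-left of the first — shapes on opposite sides of the horizontal midline have swapped in a mirror flip.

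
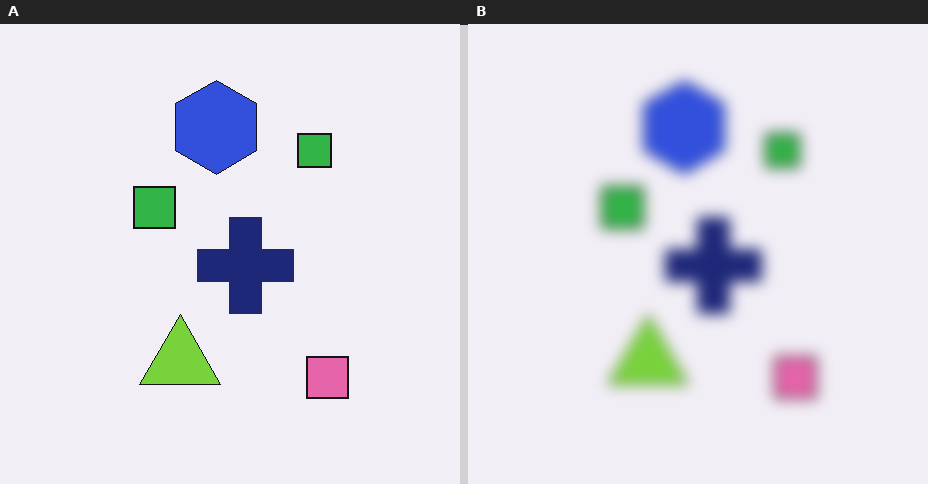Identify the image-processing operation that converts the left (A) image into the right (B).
Heavily blurred.

Shape edges and outlines are uniformly softened across the whole image.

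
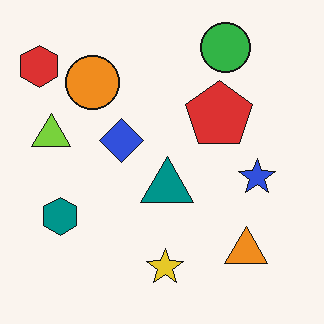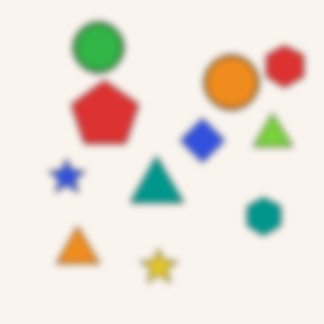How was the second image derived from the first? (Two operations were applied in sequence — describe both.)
It was noticeably gaussian-blurred, then flipped horizontally (left ↔ right).

Shape edges and outlines are uniformly softened across the whole image. The red hexagon is in the top-left of the first image and the top-right of the second — shapes on opposite sides of the vertical midline have swapped in a mirror flip.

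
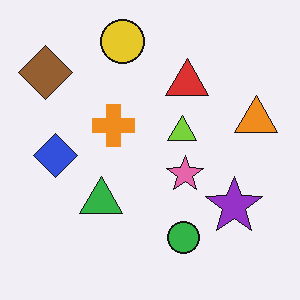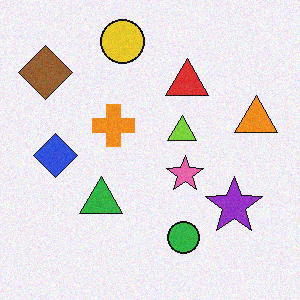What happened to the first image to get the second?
The second image is the first degraded with subtle gaussian noise.

Random speckle covers the whole image, including the flat background.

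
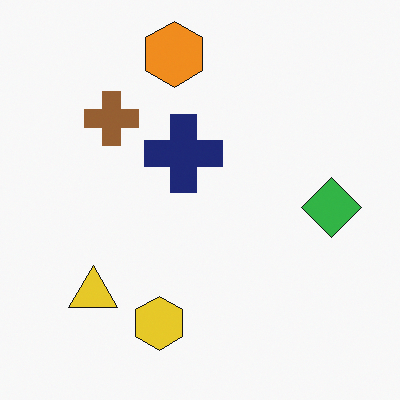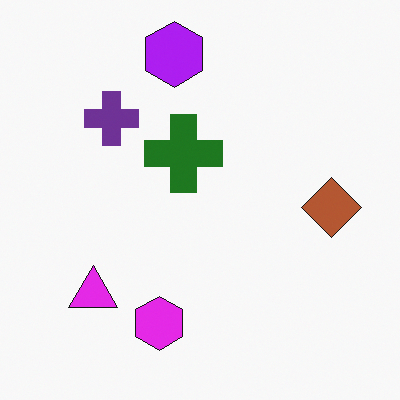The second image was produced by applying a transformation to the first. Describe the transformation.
It was hue-shifted through roughly half the color wheel.

Every shape's color has rotated by the same amount around the hue wheel — a uniform hue shift.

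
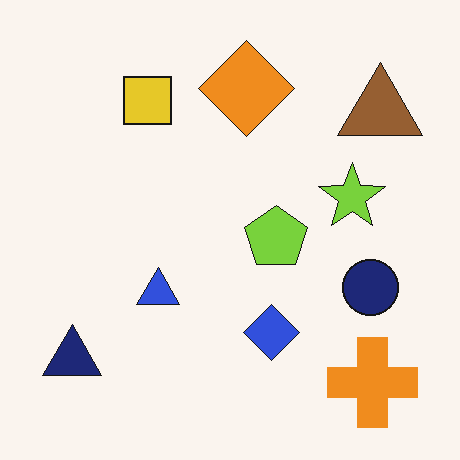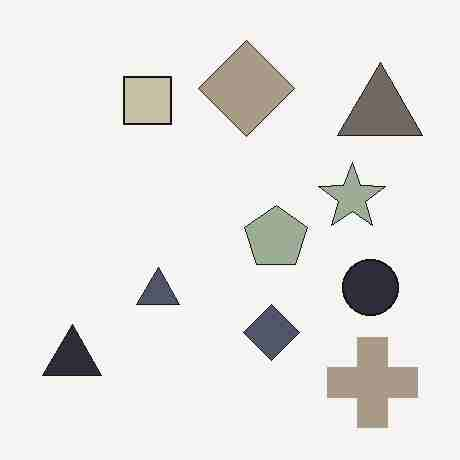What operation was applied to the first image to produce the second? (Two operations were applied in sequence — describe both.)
The second image is the first made much more muted (saturation change), then heavily JPEG-compressed with obvious blocking artifacts.

All colors are more muted and greyish — a global saturation change. Blocky 8×8 compression artifacts appear around shape edges and the flat background shows ringing — characteristic JPEG degradation.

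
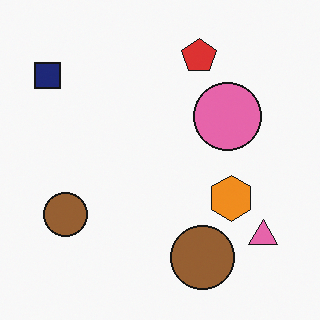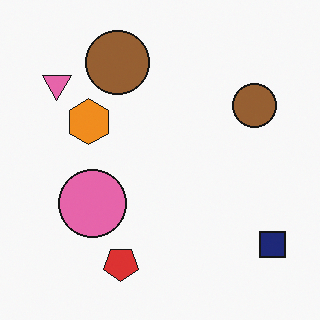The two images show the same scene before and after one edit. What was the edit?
The second image is the first rotated 180°.

The navy square sits in the top-left of the first image and the bottom-right of the second — consistent with a whole-image 180° rotation.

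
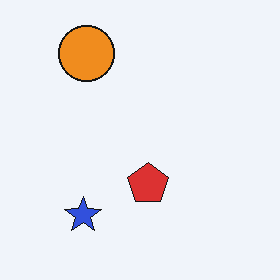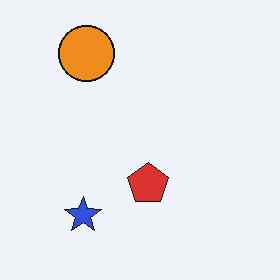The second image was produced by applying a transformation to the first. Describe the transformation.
The second image is the first given moderate JPEG compression.

Blocky 8×8 compression artifacts appear around shape edges and the flat background shows ringing — characteristic JPEG degradation.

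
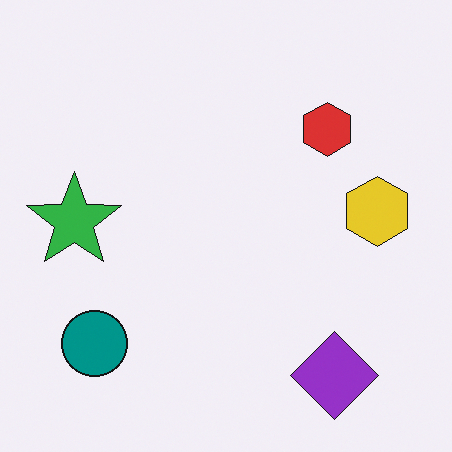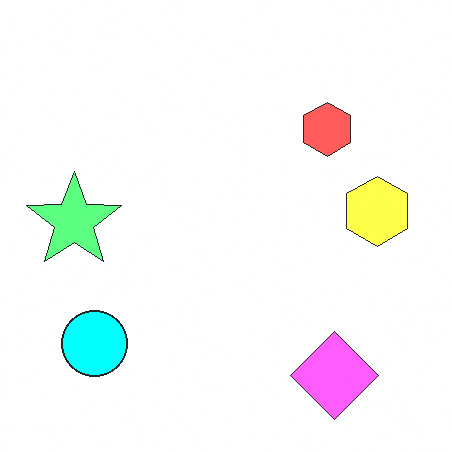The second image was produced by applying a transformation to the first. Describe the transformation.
Brightened a lot.

Every pixel — background and shapes alike — is uniformly brightened.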